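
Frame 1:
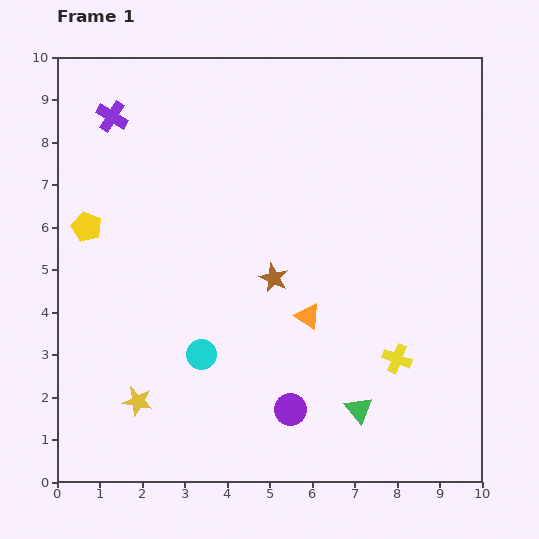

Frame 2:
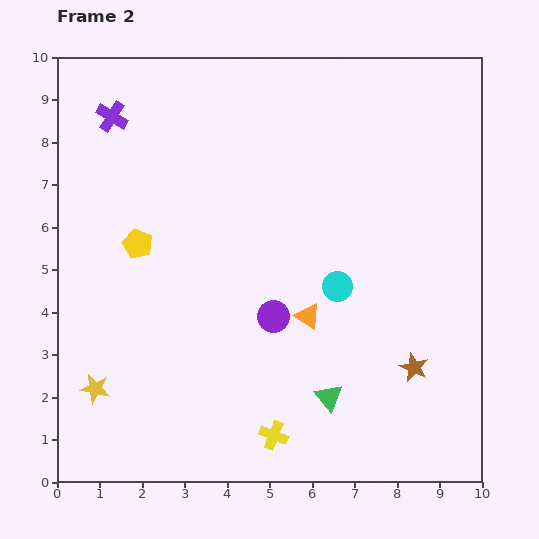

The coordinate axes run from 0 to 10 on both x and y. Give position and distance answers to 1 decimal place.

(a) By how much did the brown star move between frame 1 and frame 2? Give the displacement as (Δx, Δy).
(3.3, -2.1)

The brown star was at (5.1, 4.8) in frame 1 and (8.4, 2.7) in frame 2.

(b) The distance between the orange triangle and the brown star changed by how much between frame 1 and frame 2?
+1.6

Distance in frame 1: 1.2. Distance in frame 2: 2.8.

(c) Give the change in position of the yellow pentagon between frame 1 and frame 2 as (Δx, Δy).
(1.2, -0.4)

The yellow pentagon was at (0.7, 6.0) in frame 1 and (1.9, 5.6) in frame 2.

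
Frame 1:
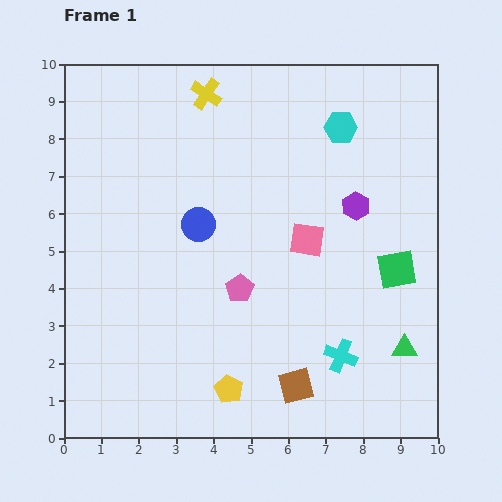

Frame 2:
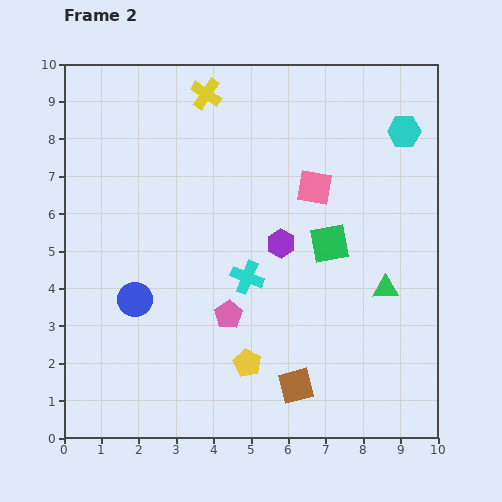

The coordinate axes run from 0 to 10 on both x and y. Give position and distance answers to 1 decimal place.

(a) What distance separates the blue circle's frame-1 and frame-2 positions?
2.6

The blue circle moved from (3.6, 5.7) to (1.9, 3.7), a distance of √(1.7² + 2.0²) ≈ 2.6.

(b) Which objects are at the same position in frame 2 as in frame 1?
the brown square, the yellow cross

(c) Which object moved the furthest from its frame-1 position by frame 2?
the cyan cross

(moved 3.3; next 2.6)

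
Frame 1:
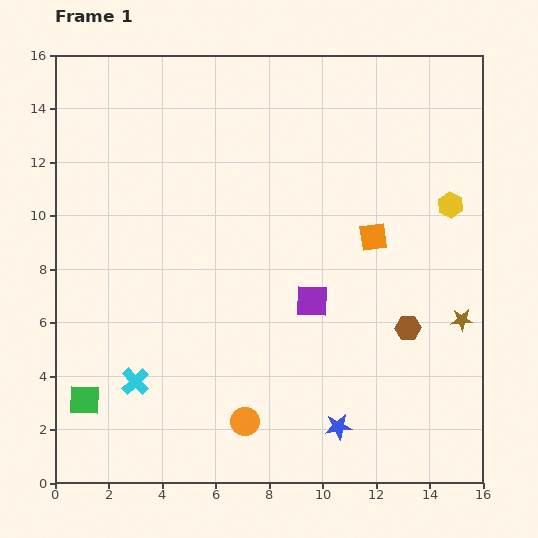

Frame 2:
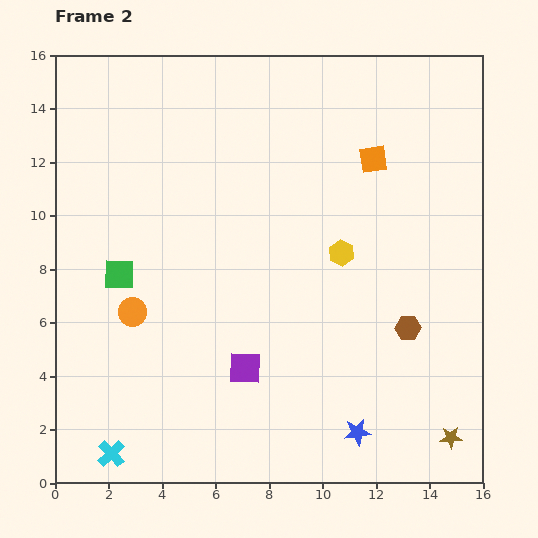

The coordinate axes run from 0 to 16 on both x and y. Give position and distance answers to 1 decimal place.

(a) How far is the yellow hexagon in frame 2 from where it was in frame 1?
4.5

The yellow hexagon moved from (14.8, 10.4) to (10.7, 8.6), a distance of √(4.1² + 1.8²) ≈ 4.5.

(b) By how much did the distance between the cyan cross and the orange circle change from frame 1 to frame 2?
+1.0

Distance in frame 1: 4.4. Distance in frame 2: 5.4.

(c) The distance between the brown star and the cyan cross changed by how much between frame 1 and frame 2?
+0.3

Distance in frame 1: 12.4. Distance in frame 2: 12.7.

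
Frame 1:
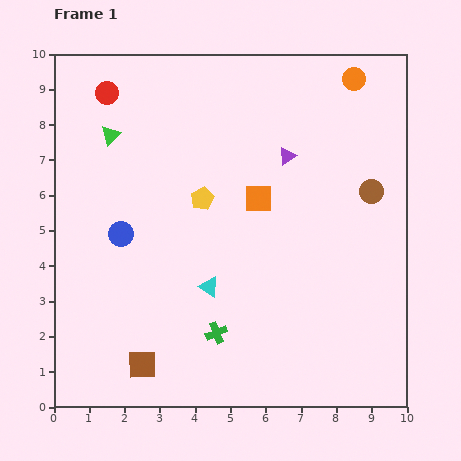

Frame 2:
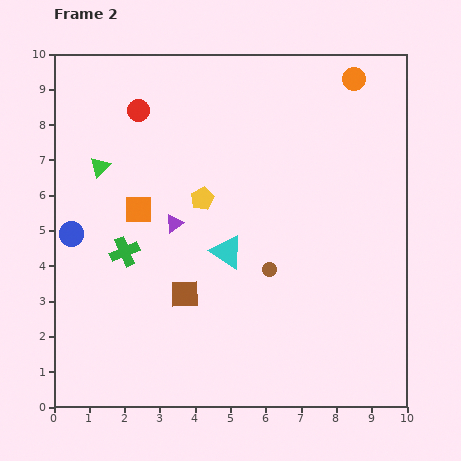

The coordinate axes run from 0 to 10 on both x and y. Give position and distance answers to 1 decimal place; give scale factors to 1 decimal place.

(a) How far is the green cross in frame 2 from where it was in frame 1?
3.5

The green cross moved from (4.6, 2.1) to (2.0, 4.4), a distance of √(2.6² + 2.3²) ≈ 3.5.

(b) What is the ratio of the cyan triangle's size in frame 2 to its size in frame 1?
1.6×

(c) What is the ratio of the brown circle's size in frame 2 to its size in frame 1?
0.6×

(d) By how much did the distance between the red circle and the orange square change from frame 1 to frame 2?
-2.4

Distance in frame 1: 5.2. Distance in frame 2: 2.8.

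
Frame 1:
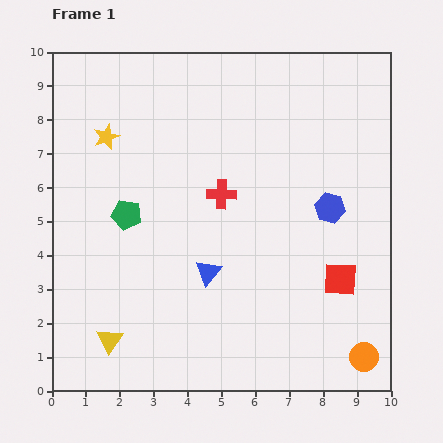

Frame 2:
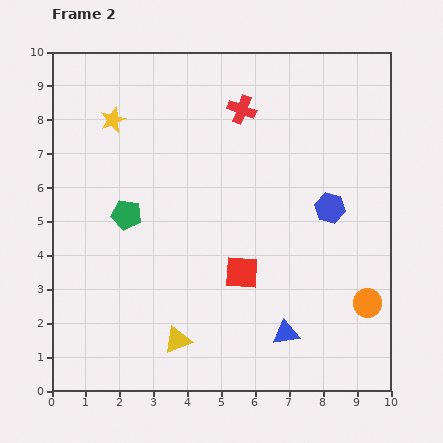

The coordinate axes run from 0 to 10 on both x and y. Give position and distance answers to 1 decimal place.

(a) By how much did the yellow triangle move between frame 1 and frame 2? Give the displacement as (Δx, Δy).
(2.0, 0.0)

The yellow triangle was at (1.7, 1.5) in frame 1 and (3.7, 1.5) in frame 2.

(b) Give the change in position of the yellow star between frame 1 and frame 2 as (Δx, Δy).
(0.2, 0.5)

The yellow star was at (1.6, 7.5) in frame 1 and (1.8, 8.0) in frame 2.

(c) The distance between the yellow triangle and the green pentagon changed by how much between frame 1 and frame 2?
+0.3

Distance in frame 1: 3.7. Distance in frame 2: 4.0.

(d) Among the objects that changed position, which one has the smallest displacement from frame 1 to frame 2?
the yellow star

(moved 0.5)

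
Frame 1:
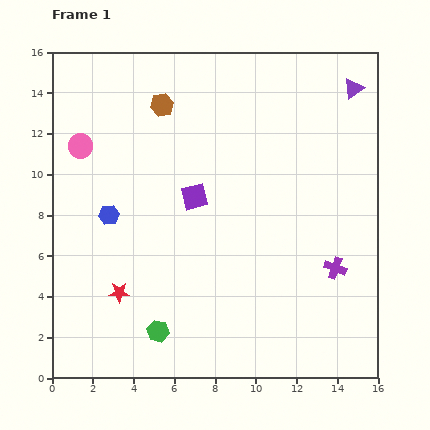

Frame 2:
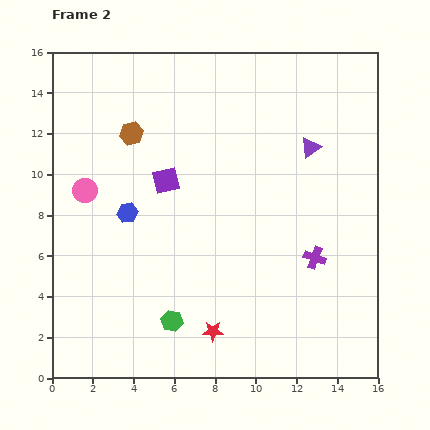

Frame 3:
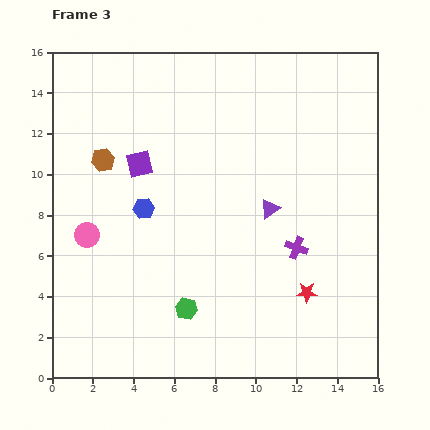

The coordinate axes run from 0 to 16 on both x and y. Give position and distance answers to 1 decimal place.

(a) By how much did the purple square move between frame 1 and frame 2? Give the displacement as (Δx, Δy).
(-1.4, 0.8)

The purple square was at (7.0, 8.9) in frame 1 and (5.6, 9.7) in frame 2.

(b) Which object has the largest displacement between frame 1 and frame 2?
the red star

(moved 5.0; next 3.6)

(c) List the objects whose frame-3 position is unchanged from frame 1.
none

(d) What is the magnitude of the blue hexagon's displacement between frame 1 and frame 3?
1.7

The blue hexagon moved from (2.8, 8.0) to (4.5, 8.3), a distance of √(1.7² + 0.3²) ≈ 1.7.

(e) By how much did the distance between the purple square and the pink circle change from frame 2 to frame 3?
+0.4

Distance in frame 2: 4.0. Distance in frame 3: 4.4.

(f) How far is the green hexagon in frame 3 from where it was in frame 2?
0.9

The green hexagon moved from (5.9, 2.8) to (6.6, 3.4), a distance of √(0.7² + 0.6²) ≈ 0.9.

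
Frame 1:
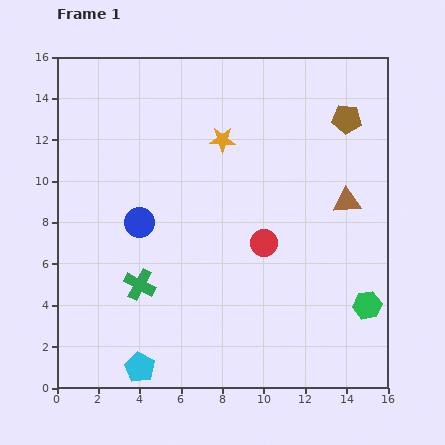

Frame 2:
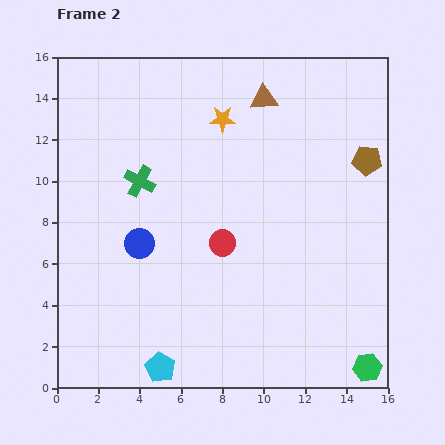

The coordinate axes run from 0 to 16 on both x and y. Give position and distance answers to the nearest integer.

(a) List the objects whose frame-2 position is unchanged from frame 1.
none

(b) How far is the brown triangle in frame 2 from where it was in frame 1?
6

The brown triangle moved from (14, 9) to (10, 14), a distance of √(4² + 5²) ≈ 6.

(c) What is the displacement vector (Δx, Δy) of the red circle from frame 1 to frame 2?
(-2, 0)

The red circle was at (10, 7) in frame 1 and (8, 7) in frame 2.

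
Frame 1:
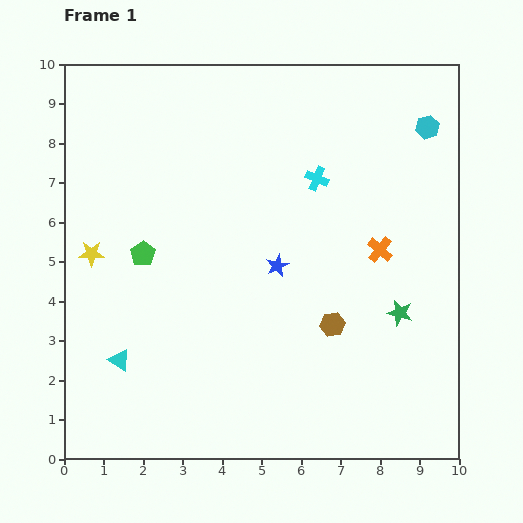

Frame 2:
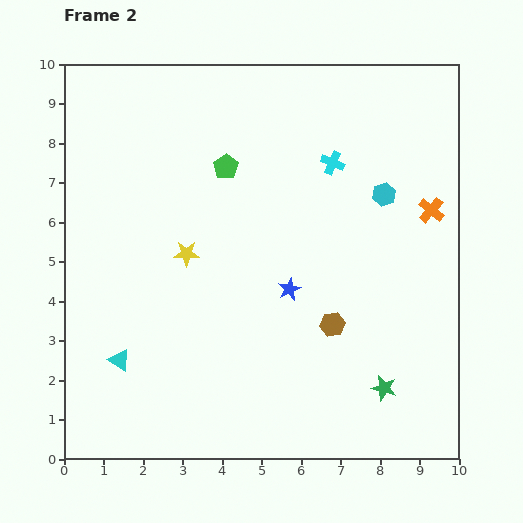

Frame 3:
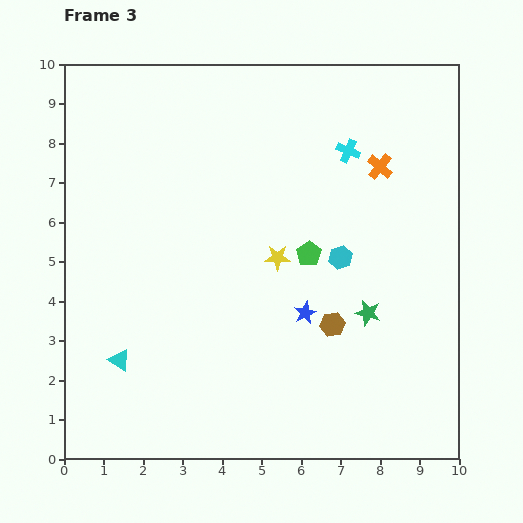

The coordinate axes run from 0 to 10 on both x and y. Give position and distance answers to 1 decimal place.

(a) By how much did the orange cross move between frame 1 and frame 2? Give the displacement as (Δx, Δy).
(1.3, 1.0)

The orange cross was at (8.0, 5.3) in frame 1 and (9.3, 6.3) in frame 2.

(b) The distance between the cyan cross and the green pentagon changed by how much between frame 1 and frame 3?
-2.0

Distance in frame 1: 4.8. Distance in frame 3: 2.8.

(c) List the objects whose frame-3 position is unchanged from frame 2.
the brown hexagon, the cyan triangle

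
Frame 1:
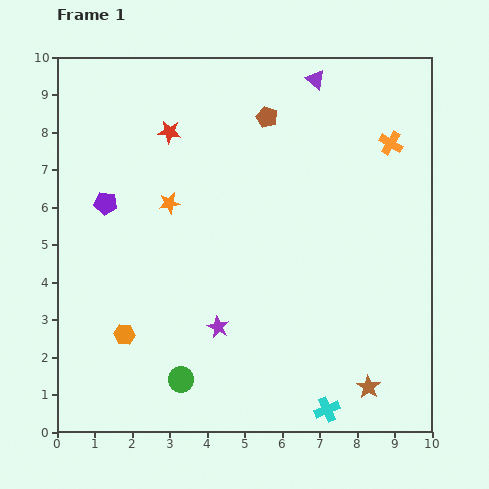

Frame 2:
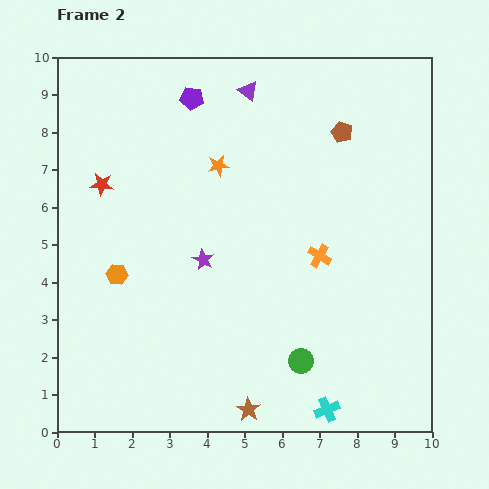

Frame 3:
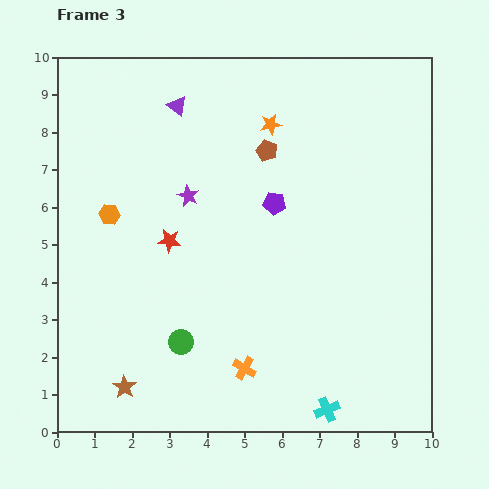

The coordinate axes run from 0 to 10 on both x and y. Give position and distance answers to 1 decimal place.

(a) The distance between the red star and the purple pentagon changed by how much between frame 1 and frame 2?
+0.8

Distance in frame 1: 2.5. Distance in frame 2: 3.3.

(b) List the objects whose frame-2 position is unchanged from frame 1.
the cyan cross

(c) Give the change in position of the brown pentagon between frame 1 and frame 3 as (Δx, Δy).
(0.0, -0.9)

The brown pentagon was at (5.6, 8.4) in frame 1 and (5.6, 7.5) in frame 3.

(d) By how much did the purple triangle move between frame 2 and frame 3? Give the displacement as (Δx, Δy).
(-1.9, -0.4)

The purple triangle was at (5.1, 9.1) in frame 2 and (3.2, 8.7) in frame 3.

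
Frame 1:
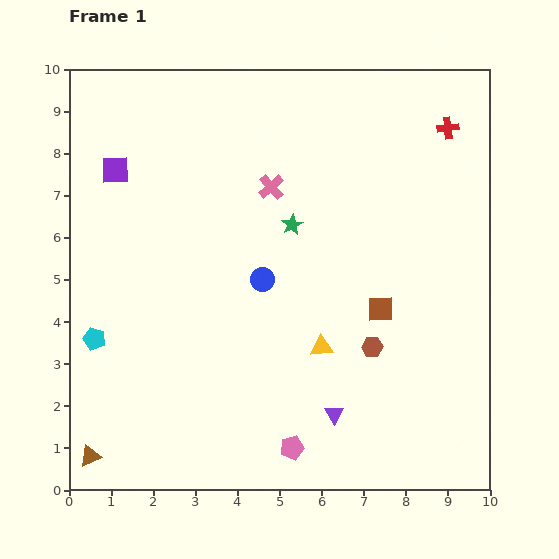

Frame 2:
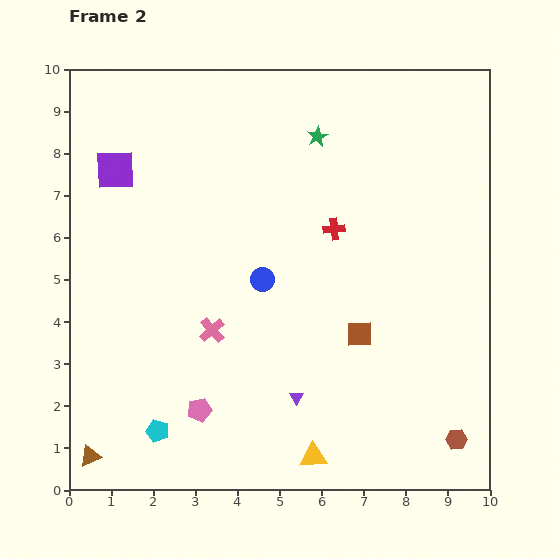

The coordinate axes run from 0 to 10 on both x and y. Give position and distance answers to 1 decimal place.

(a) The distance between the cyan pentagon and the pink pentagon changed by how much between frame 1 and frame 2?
-4.3

Distance in frame 1: 5.4. Distance in frame 2: 1.1.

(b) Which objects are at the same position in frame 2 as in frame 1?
the blue circle, the brown triangle, the purple square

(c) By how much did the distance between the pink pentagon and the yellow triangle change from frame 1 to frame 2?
+0.4

Distance in frame 1: 2.5. Distance in frame 2: 2.9.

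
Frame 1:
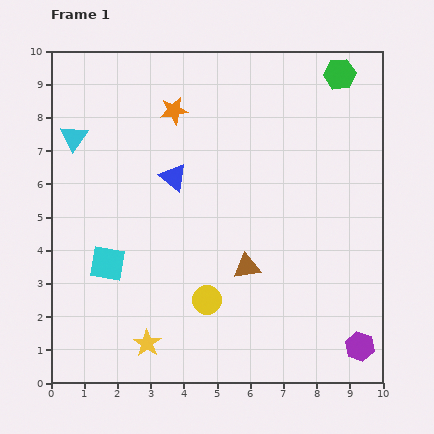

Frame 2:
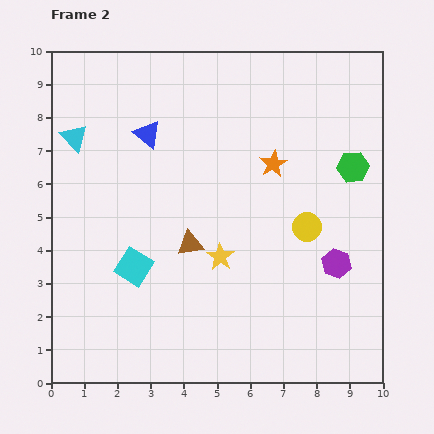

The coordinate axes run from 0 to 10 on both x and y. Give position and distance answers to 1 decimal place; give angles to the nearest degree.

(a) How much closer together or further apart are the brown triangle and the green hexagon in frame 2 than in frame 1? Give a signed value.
-1.0

Distance in frame 1: 6.4. Distance in frame 2: 5.4.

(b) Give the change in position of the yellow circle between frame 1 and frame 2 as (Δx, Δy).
(3.0, 2.2)

The yellow circle was at (4.7, 2.5) in frame 1 and (7.7, 4.7) in frame 2.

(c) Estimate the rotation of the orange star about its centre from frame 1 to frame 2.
19° counter-clockwise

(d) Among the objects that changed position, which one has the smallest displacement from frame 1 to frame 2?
the cyan square

(moved 0.8)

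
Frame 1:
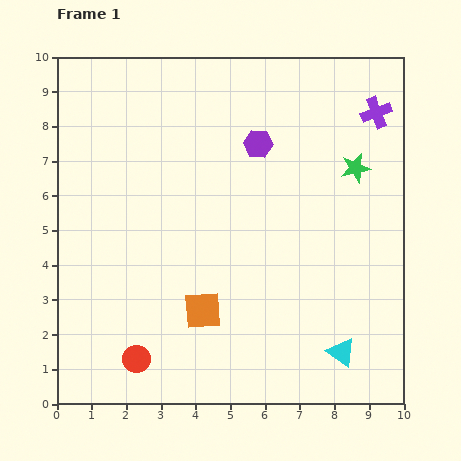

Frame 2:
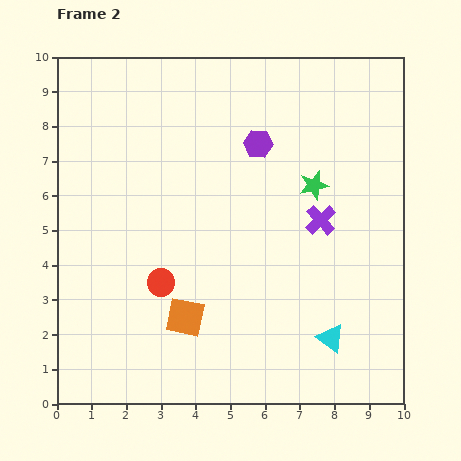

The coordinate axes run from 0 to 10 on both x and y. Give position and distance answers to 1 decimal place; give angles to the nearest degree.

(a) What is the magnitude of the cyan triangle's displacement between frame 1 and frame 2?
0.5

The cyan triangle moved from (8.2, 1.5) to (7.9, 1.9), a distance of √(0.3² + 0.4²) ≈ 0.5.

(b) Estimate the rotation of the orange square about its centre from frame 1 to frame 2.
16° clockwise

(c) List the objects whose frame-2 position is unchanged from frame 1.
the purple hexagon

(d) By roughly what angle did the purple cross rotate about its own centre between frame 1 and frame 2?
22° counter-clockwise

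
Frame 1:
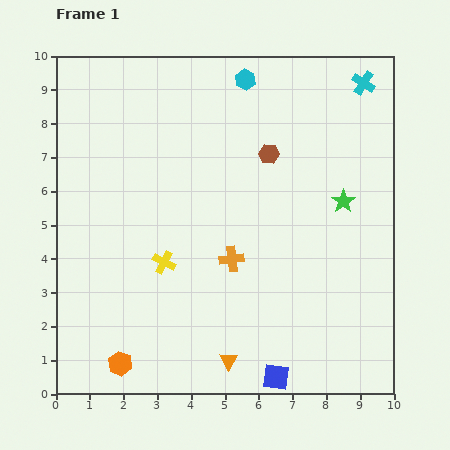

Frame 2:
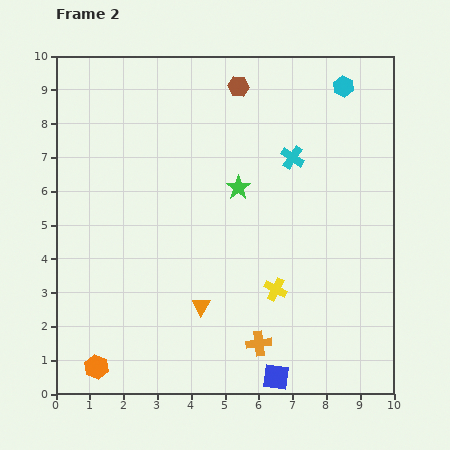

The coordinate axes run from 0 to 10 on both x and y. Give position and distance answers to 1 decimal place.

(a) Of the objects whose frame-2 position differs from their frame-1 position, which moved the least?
the orange hexagon

(moved 0.7)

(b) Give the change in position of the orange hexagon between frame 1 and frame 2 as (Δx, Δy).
(-0.7, -0.1)

The orange hexagon was at (1.9, 0.9) in frame 1 and (1.2, 0.8) in frame 2.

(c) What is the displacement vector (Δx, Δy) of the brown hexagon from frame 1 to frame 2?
(-0.9, 2.0)

The brown hexagon was at (6.3, 7.1) in frame 1 and (5.4, 9.1) in frame 2.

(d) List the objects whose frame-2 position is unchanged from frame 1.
the blue square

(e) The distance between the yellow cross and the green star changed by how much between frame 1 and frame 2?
-2.4

Distance in frame 1: 5.6. Distance in frame 2: 3.2.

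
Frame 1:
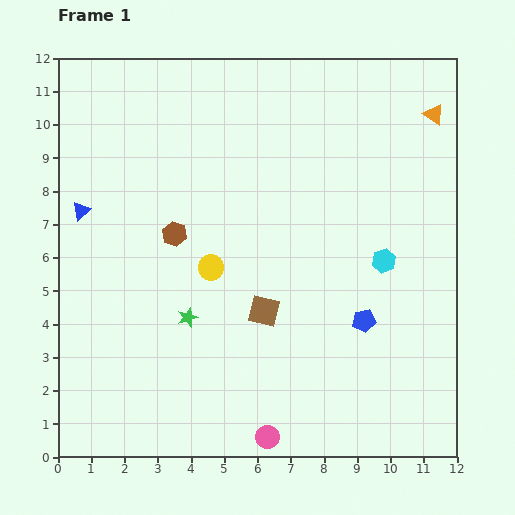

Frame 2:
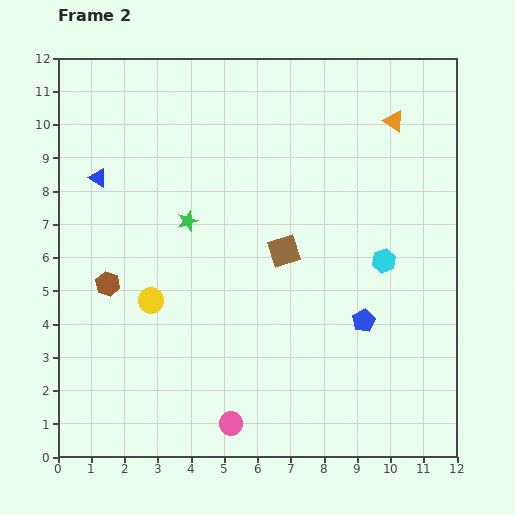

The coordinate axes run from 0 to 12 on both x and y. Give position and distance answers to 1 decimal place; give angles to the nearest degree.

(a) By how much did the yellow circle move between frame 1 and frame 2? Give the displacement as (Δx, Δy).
(-1.8, -1.0)

The yellow circle was at (4.6, 5.7) in frame 1 and (2.8, 4.7) in frame 2.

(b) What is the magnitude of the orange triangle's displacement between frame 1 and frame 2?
1.2

The orange triangle moved from (11.3, 10.3) to (10.1, 10.1), a distance of √(1.2² + 0.2²) ≈ 1.2.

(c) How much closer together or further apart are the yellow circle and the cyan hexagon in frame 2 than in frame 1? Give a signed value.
+1.9

Distance in frame 1: 5.2. Distance in frame 2: 7.1.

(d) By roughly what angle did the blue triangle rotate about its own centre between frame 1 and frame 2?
48° counter-clockwise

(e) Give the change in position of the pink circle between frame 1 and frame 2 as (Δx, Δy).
(-1.1, 0.4)

The pink circle was at (6.3, 0.6) in frame 1 and (5.2, 1.0) in frame 2.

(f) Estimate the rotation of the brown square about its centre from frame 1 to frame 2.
32° counter-clockwise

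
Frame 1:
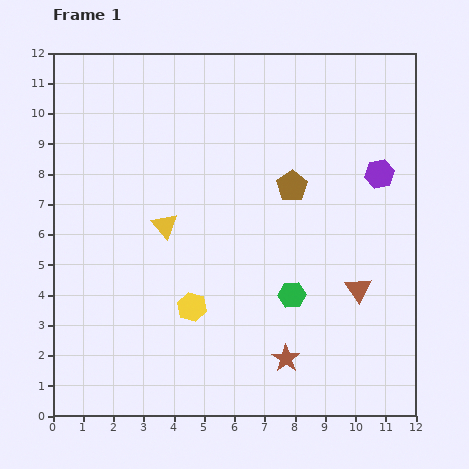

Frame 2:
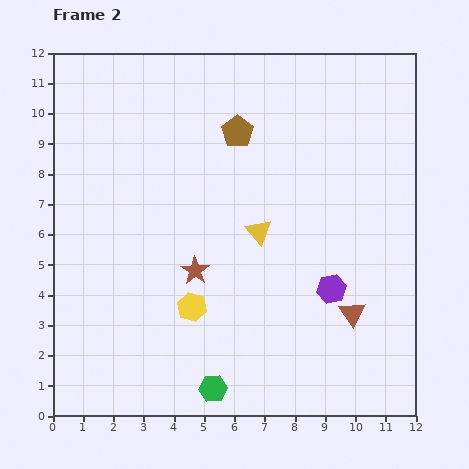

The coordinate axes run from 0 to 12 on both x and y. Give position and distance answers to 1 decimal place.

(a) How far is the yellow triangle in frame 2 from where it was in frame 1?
3.1

The yellow triangle moved from (3.7, 6.3) to (6.8, 6.1), a distance of √(3.1² + 0.2²) ≈ 3.1.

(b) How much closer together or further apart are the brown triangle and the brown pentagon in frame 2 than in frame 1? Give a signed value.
+3.1

Distance in frame 1: 4.0. Distance in frame 2: 7.1.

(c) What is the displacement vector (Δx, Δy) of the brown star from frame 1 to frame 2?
(-3.0, 2.9)

The brown star was at (7.7, 1.9) in frame 1 and (4.7, 4.8) in frame 2.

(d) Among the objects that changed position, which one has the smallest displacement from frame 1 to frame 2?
the brown triangle

(moved 0.8)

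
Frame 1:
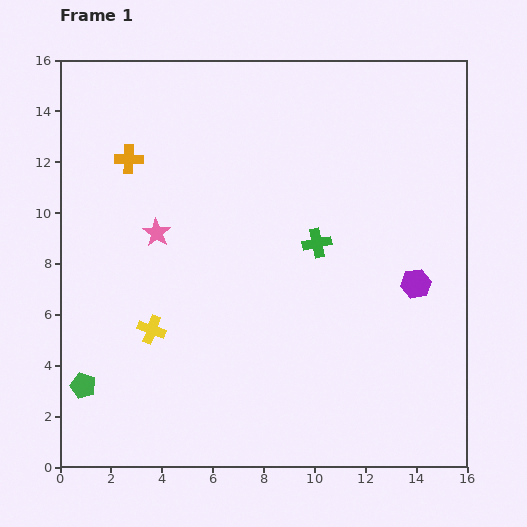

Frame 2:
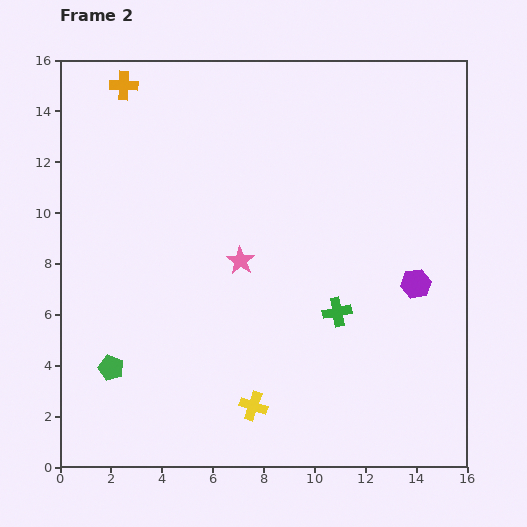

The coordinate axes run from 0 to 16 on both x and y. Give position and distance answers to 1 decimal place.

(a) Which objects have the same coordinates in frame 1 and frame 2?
the purple hexagon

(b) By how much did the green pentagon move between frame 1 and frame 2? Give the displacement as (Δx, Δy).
(1.1, 0.7)

The green pentagon was at (0.9, 3.2) in frame 1 and (2.0, 3.9) in frame 2.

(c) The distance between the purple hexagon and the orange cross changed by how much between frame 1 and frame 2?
+1.6

Distance in frame 1: 12.3. Distance in frame 2: 13.9.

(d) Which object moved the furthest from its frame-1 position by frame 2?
the yellow cross

(moved 5.0; next 3.5)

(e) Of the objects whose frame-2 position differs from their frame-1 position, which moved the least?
the green pentagon

(moved 1.3)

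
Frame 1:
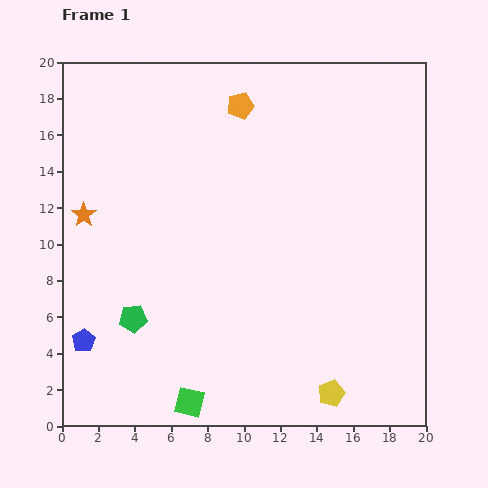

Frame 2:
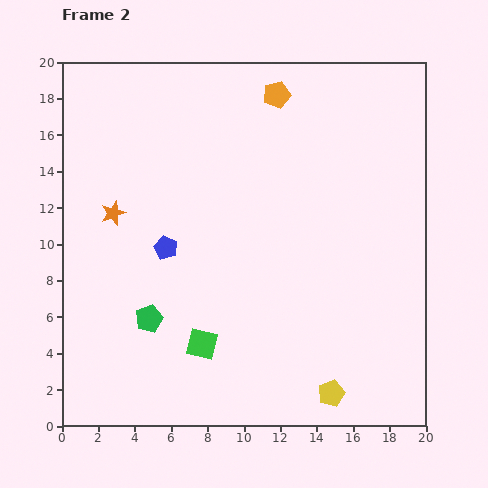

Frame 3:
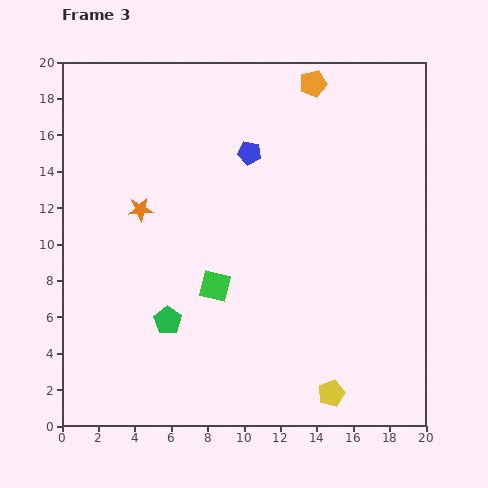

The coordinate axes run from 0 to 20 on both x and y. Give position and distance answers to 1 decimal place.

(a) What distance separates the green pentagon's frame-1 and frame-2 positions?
0.9

The green pentagon moved from (3.9, 5.9) to (4.8, 5.9), a distance of √(0.9² + 0.0²) ≈ 0.9.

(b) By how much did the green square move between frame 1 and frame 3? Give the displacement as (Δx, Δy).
(1.4, 6.4)

The green square was at (7.0, 1.3) in frame 1 and (8.4, 7.7) in frame 3.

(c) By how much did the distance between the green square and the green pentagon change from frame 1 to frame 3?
-2.3

Distance in frame 1: 5.5. Distance in frame 3: 3.2.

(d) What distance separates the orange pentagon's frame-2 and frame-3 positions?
2.1

The orange pentagon moved from (11.8, 18.2) to (13.8, 18.8), a distance of √(2.0² + 0.6²) ≈ 2.1.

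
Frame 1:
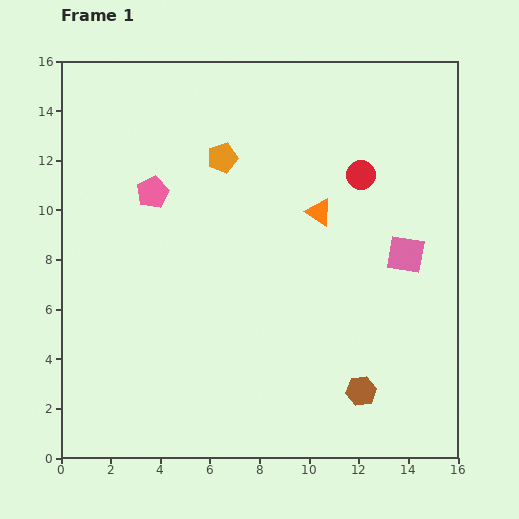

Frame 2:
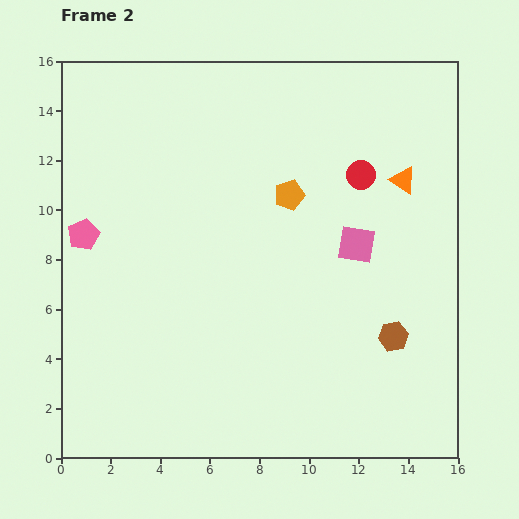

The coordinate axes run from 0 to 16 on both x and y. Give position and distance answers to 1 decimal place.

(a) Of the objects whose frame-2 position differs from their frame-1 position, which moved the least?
the pink square

(moved 2.0)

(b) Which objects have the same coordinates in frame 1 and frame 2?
the red circle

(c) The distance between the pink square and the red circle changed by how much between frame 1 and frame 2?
-0.9

Distance in frame 1: 3.7. Distance in frame 2: 2.8.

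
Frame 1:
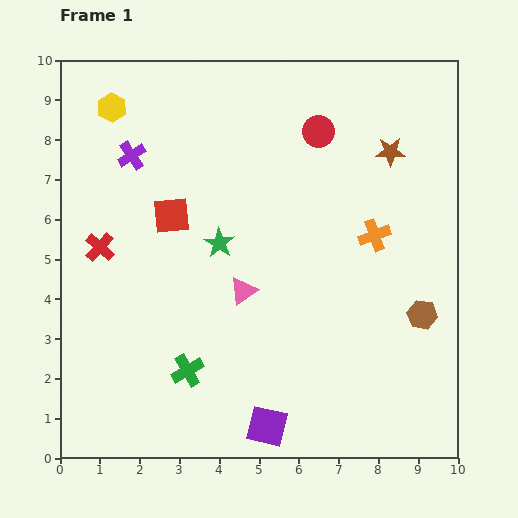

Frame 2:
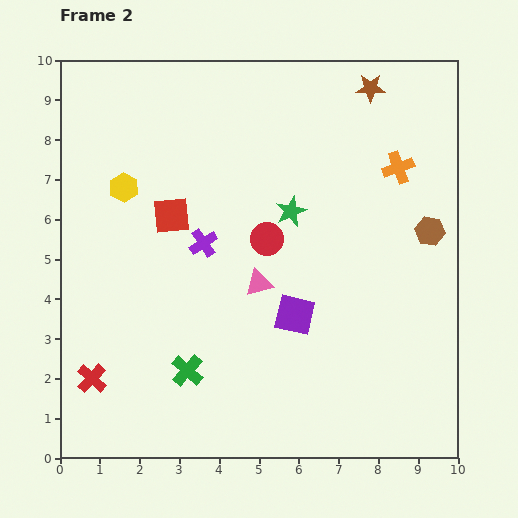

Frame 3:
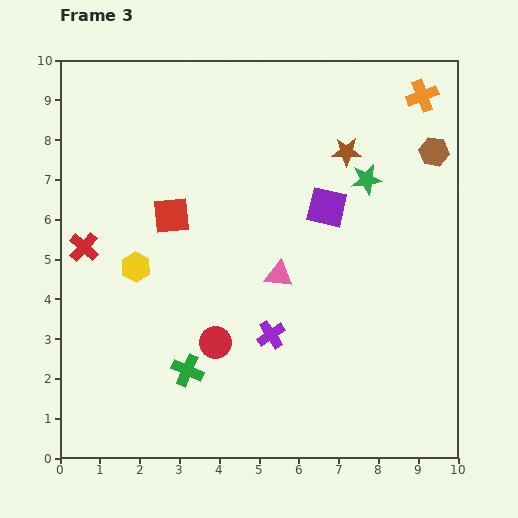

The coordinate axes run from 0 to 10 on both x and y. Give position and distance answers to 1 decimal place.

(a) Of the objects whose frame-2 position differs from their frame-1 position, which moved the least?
the pink triangle

(moved 0.4)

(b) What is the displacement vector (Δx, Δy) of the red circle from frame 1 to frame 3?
(-2.6, -5.3)

The red circle was at (6.5, 8.2) in frame 1 and (3.9, 2.9) in frame 3.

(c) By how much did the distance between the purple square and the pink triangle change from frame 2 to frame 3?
+0.9

Distance in frame 2: 1.2. Distance in frame 3: 2.1.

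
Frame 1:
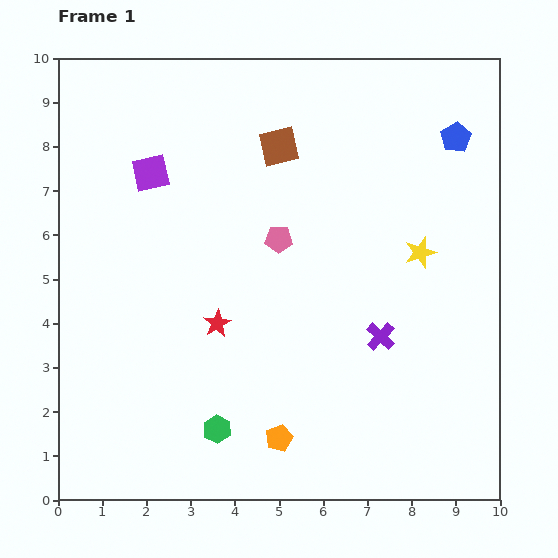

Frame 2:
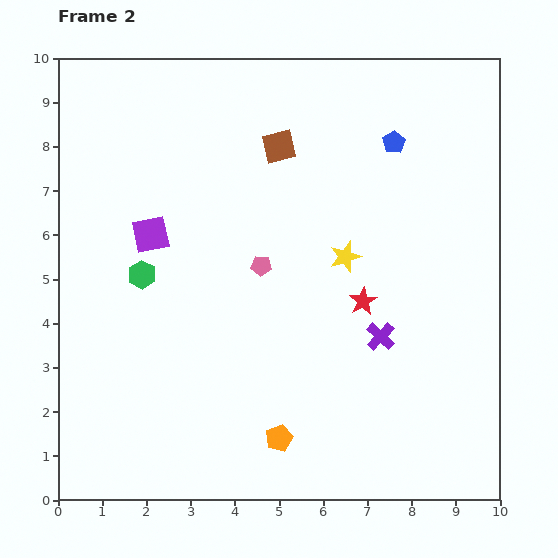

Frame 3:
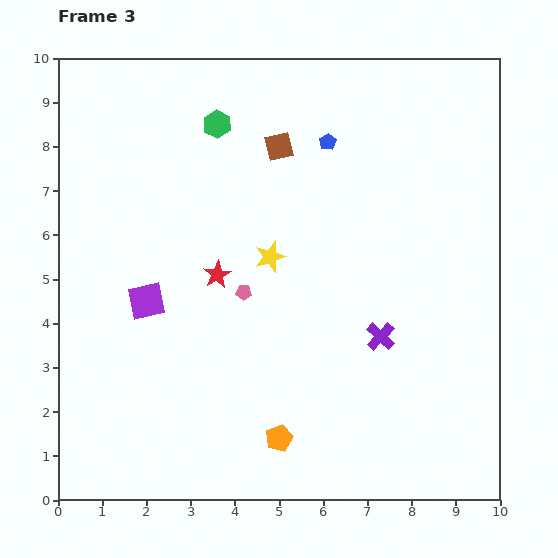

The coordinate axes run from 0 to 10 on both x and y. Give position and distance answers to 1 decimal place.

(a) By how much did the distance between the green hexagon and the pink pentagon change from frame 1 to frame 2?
-1.8

Distance in frame 1: 4.5. Distance in frame 2: 2.7.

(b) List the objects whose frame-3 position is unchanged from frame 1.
the purple cross, the brown square, the orange pentagon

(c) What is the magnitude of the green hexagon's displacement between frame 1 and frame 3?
6.9

The green hexagon moved from (3.6, 1.6) to (3.6, 8.5), a distance of √(0.0² + 6.9²) ≈ 6.9.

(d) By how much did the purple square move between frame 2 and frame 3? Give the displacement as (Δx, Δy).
(-0.1, -1.5)

The purple square was at (2.1, 6.0) in frame 2 and (2.0, 4.5) in frame 3.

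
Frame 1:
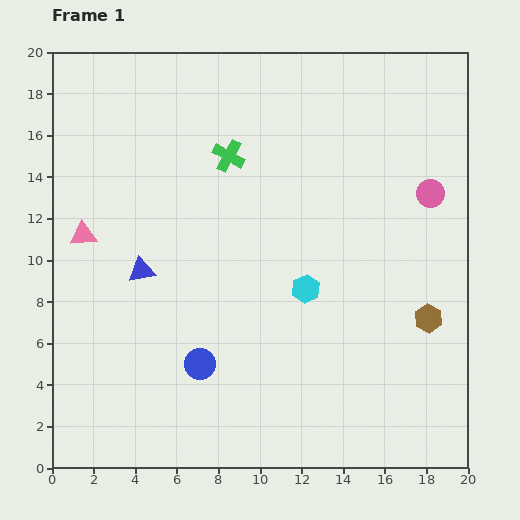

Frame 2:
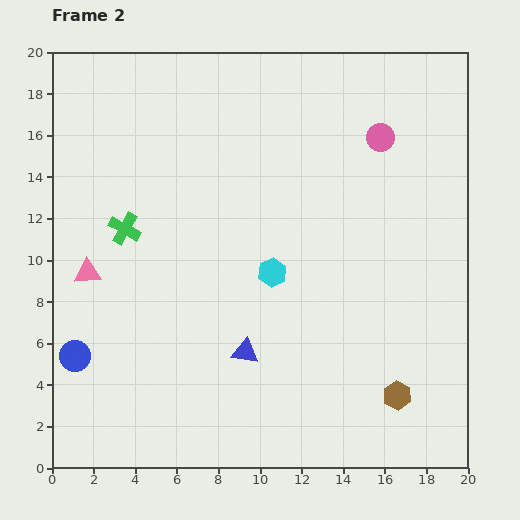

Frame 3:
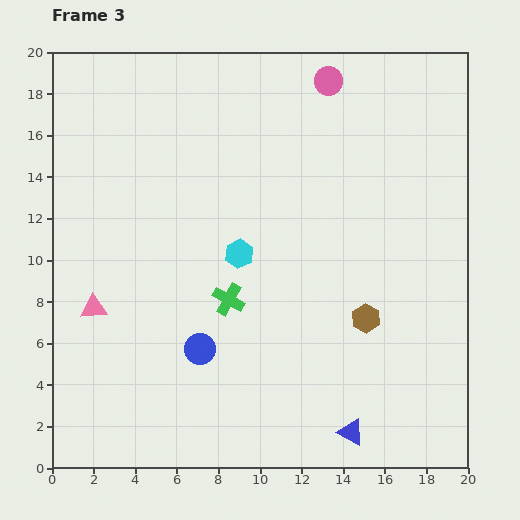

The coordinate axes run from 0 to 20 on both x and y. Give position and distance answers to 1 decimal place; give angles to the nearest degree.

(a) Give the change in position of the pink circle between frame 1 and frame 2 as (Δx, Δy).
(-2.4, 2.7)

The pink circle was at (18.2, 13.2) in frame 1 and (15.8, 15.9) in frame 2.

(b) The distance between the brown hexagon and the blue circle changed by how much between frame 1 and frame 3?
-3.1

Distance in frame 1: 11.2. Distance in frame 3: 8.1.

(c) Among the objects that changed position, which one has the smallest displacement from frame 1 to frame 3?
the blue circle

(moved 0.7)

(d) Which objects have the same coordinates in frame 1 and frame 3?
none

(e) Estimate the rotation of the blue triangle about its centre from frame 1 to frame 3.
39° clockwise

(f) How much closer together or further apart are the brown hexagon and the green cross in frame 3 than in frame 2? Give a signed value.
-8.6

Distance in frame 2: 15.3. Distance in frame 3: 6.7.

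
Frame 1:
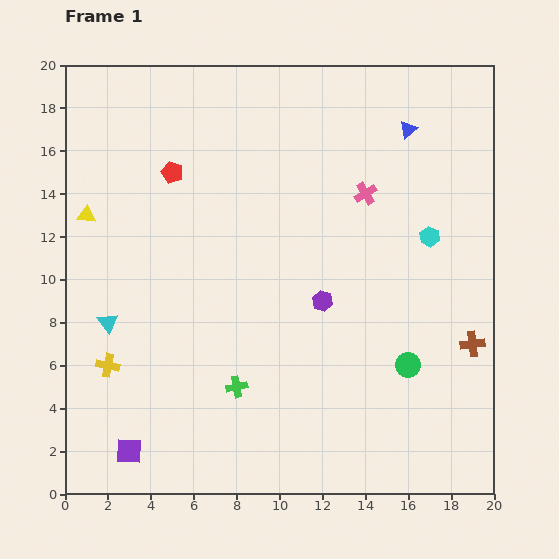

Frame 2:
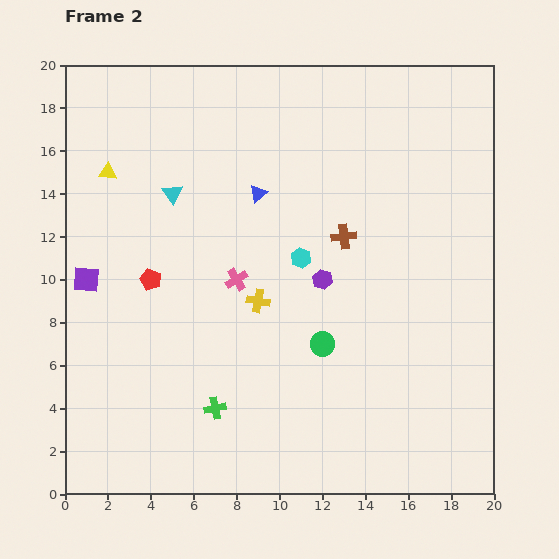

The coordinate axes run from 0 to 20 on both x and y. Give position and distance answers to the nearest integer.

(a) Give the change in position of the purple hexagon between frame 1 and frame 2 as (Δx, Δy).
(0, 1)

The purple hexagon was at (12, 9) in frame 1 and (12, 10) in frame 2.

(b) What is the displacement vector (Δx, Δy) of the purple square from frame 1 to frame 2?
(-2, 8)

The purple square was at (3, 2) in frame 1 and (1, 10) in frame 2.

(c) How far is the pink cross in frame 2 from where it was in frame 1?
7

The pink cross moved from (14, 14) to (8, 10), a distance of √(6² + 4²) ≈ 7.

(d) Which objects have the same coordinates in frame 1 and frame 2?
none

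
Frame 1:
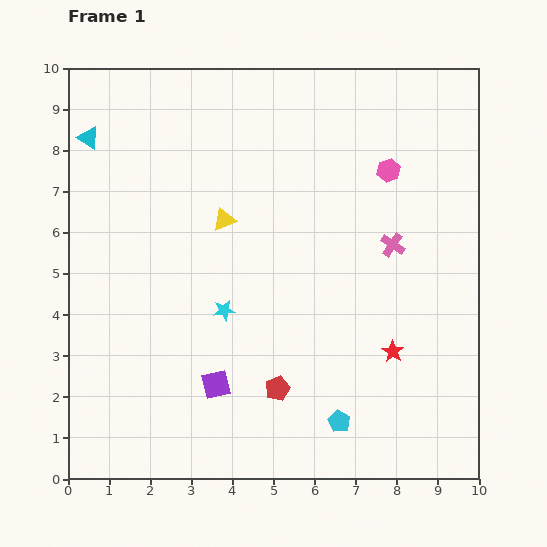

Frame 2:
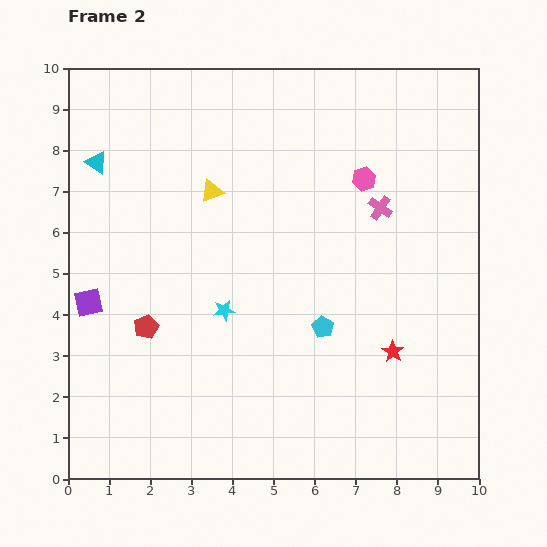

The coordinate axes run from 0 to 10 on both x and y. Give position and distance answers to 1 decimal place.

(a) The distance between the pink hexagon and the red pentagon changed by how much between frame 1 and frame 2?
+0.5

Distance in frame 1: 5.9. Distance in frame 2: 6.4.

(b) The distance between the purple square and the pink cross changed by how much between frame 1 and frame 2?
+2.0

Distance in frame 1: 5.5. Distance in frame 2: 7.5.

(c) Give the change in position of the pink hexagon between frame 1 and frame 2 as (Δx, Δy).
(-0.6, -0.2)

The pink hexagon was at (7.8, 7.5) in frame 1 and (7.2, 7.3) in frame 2.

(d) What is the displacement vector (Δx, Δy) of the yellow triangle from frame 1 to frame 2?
(-0.3, 0.7)

The yellow triangle was at (3.8, 6.3) in frame 1 and (3.5, 7.0) in frame 2.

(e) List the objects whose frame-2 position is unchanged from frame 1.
the red star, the cyan star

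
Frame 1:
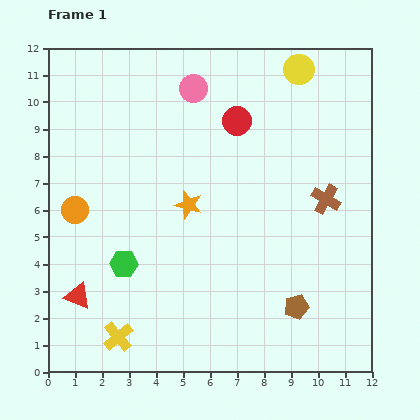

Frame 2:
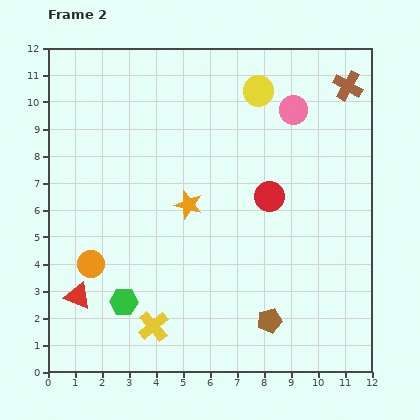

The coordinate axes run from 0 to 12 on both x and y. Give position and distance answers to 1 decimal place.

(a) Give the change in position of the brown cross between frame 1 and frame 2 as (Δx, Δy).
(0.8, 4.2)

The brown cross was at (10.3, 6.4) in frame 1 and (11.1, 10.6) in frame 2.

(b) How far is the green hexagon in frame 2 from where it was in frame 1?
1.4

The green hexagon moved from (2.8, 4.0) to (2.8, 2.6), a distance of √(0.0² + 1.4²) ≈ 1.4.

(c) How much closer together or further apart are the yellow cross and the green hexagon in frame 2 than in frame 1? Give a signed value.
-1.3

Distance in frame 1: 2.7. Distance in frame 2: 1.4.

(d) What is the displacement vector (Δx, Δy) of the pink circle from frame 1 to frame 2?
(3.7, -0.8)

The pink circle was at (5.4, 10.5) in frame 1 and (9.1, 9.7) in frame 2.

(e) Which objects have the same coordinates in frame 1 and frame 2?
the red triangle, the orange star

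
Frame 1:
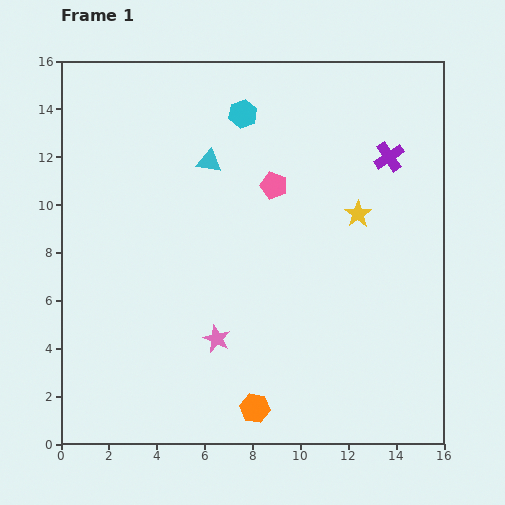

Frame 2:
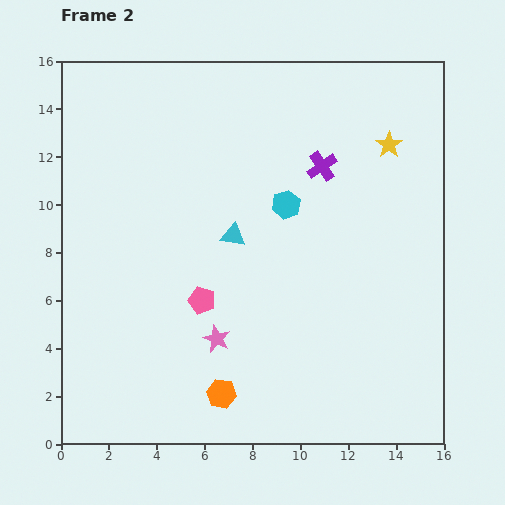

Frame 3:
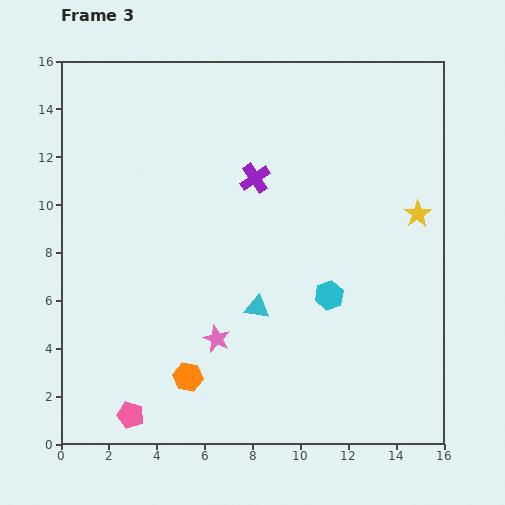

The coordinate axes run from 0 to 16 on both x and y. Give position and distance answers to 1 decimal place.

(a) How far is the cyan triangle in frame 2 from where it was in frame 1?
3.3

The cyan triangle moved from (6.2, 11.8) to (7.2, 8.7), a distance of √(1.0² + 3.1²) ≈ 3.3.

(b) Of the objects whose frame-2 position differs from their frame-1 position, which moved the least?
the orange hexagon

(moved 1.5)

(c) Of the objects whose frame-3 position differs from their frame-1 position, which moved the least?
the yellow star

(moved 2.5)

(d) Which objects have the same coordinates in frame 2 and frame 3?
the pink star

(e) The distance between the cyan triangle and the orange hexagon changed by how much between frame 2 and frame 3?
-2.5

Distance in frame 2: 6.6. Distance in frame 3: 4.1.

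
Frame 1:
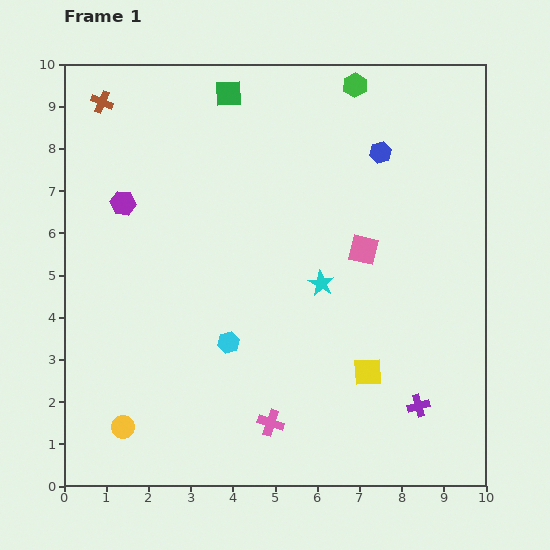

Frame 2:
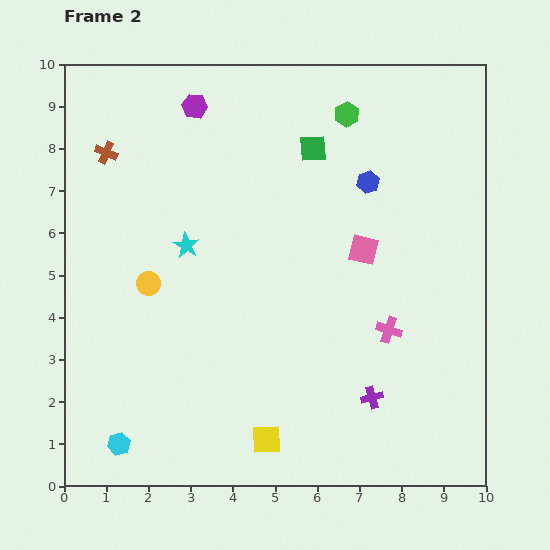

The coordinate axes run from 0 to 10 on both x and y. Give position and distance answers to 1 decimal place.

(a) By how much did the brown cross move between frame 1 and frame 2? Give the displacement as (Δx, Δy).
(0.1, -1.2)

The brown cross was at (0.9, 9.1) in frame 1 and (1.0, 7.9) in frame 2.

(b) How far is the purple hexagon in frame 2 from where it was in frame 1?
2.9

The purple hexagon moved from (1.4, 6.7) to (3.1, 9.0), a distance of √(1.7² + 2.3²) ≈ 2.9.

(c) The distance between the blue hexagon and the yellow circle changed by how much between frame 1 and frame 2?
-3.2

Distance in frame 1: 8.9. Distance in frame 2: 5.7.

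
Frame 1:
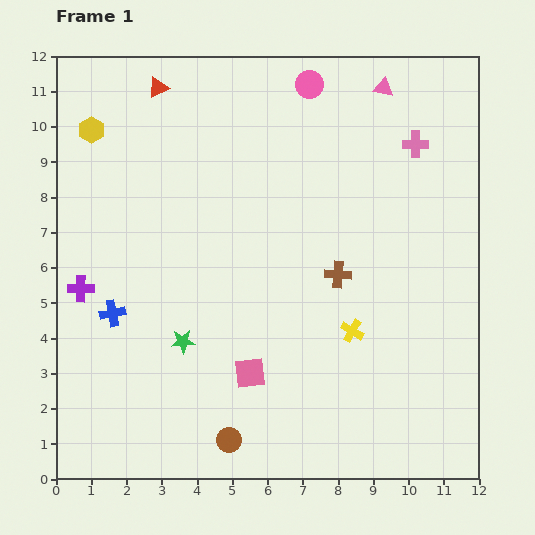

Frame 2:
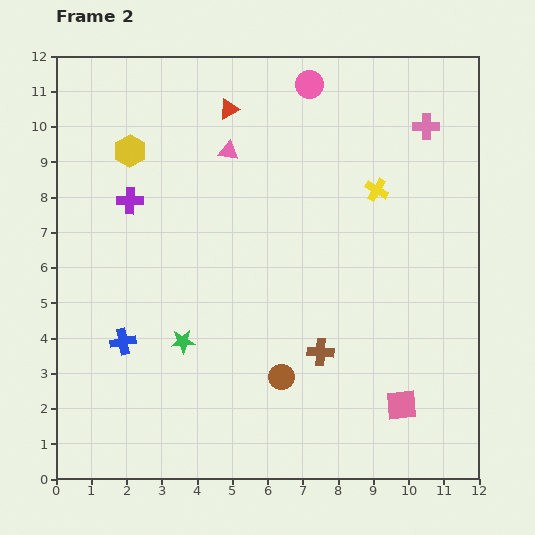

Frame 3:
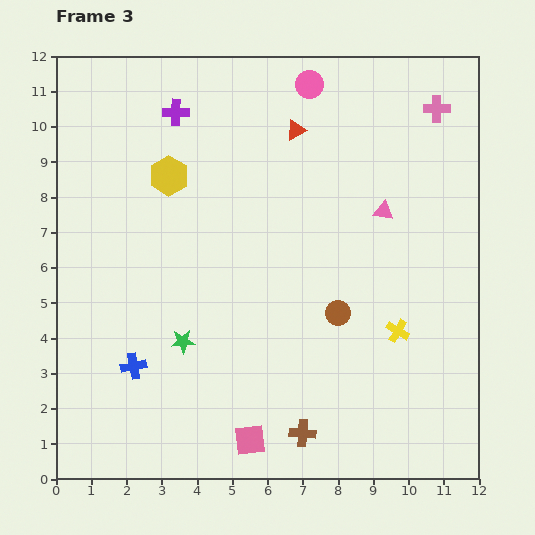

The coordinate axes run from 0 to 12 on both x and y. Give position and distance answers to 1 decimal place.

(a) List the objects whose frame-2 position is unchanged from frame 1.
the green star, the pink circle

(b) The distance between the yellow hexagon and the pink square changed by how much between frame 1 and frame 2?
+2.3

Distance in frame 1: 8.2. Distance in frame 2: 10.5.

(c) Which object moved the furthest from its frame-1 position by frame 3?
the purple cross

(moved 5.7; next 4.8)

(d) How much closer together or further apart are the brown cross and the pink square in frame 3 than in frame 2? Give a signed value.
-1.2

Distance in frame 2: 2.7. Distance in frame 3: 1.5.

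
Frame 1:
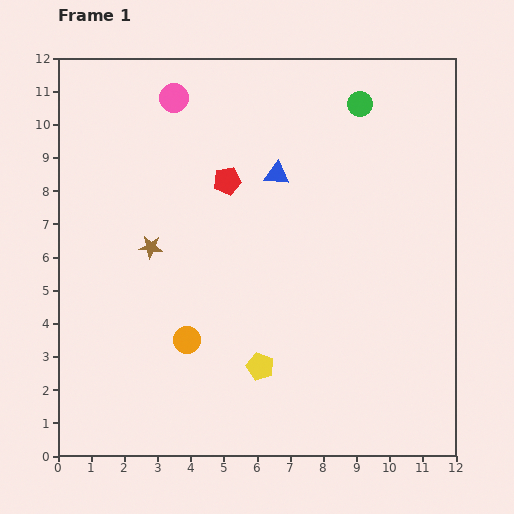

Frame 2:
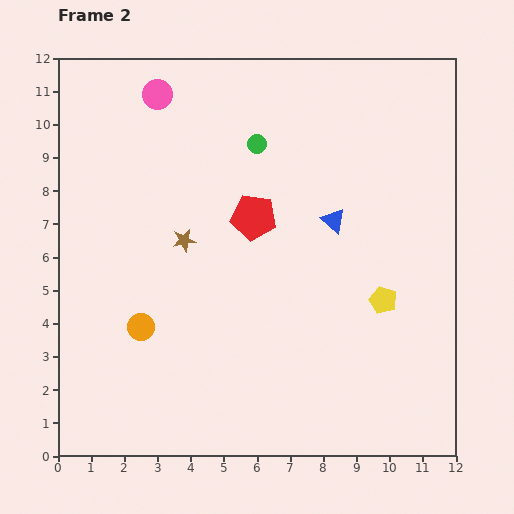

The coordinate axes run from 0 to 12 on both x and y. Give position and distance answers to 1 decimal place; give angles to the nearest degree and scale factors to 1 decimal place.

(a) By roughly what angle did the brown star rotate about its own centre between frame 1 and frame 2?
15° counter-clockwise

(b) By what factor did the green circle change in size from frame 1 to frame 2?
0.8×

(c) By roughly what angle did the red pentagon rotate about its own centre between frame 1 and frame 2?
19° clockwise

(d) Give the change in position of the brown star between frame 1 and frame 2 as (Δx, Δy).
(1.0, 0.2)

The brown star was at (2.8, 6.3) in frame 1 and (3.8, 6.5) in frame 2.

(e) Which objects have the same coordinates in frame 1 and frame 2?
none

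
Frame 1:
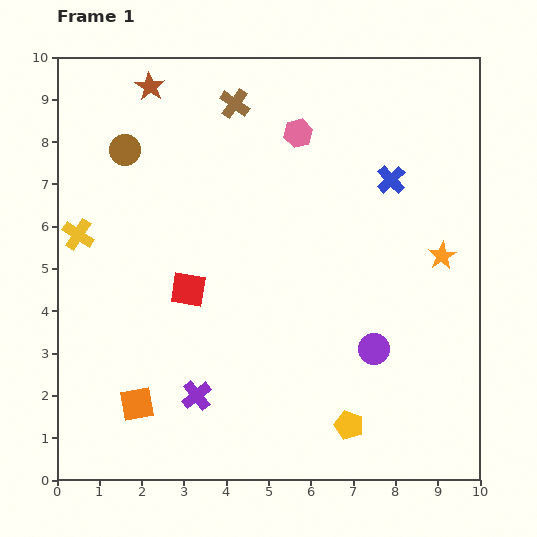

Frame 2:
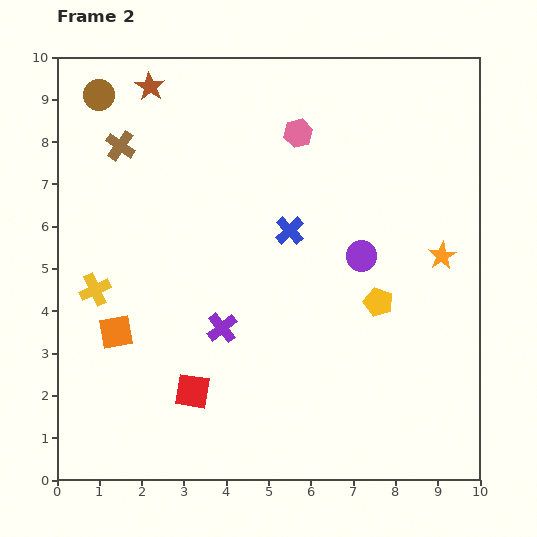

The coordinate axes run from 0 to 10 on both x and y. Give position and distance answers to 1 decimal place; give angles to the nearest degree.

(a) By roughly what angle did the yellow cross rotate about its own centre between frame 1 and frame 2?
32° clockwise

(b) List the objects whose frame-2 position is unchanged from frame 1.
the pink hexagon, the orange star, the brown star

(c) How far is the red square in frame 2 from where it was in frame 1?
2.4

The red square moved from (3.1, 4.5) to (3.2, 2.1), a distance of √(0.1² + 2.4²) ≈ 2.4.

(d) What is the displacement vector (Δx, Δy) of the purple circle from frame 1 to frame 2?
(-0.3, 2.2)

The purple circle was at (7.5, 3.1) in frame 1 and (7.2, 5.3) in frame 2.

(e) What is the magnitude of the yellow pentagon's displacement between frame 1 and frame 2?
3.0

The yellow pentagon moved from (6.9, 1.3) to (7.6, 4.2), a distance of √(0.7² + 2.9²) ≈ 3.0.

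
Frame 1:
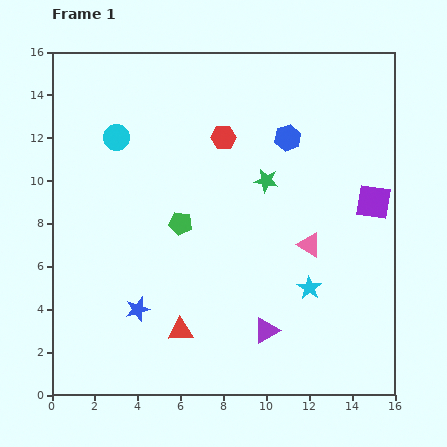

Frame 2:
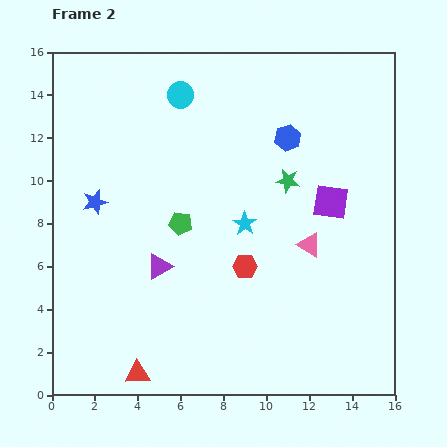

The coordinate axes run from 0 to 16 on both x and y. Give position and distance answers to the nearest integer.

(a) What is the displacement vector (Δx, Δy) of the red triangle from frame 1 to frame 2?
(-2, -2)

The red triangle was at (6, 3) in frame 1 and (4, 1) in frame 2.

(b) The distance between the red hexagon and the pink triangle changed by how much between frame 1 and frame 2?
-3

Distance in frame 1: 6. Distance in frame 2: 3.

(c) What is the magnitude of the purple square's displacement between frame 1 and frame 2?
2

The purple square moved from (15, 9) to (13, 9), a distance of √(2² + 0²) ≈ 2.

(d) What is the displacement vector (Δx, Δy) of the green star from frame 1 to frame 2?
(1, 0)

The green star was at (10, 10) in frame 1 and (11, 10) in frame 2.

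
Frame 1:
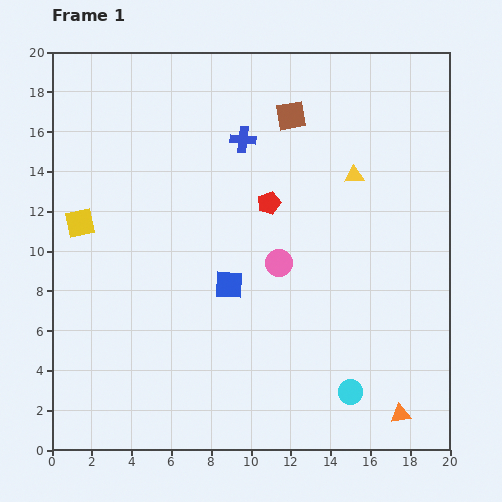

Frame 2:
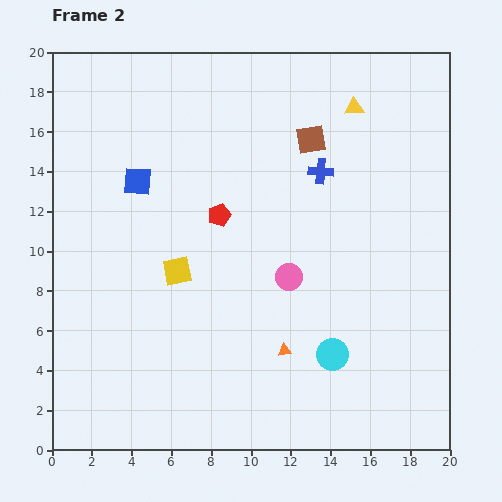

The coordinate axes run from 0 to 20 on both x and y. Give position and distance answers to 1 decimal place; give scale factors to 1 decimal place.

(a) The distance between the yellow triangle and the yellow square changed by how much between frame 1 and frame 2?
-1.9

Distance in frame 1: 14.0. Distance in frame 2: 12.1.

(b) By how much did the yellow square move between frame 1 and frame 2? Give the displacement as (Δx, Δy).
(4.9, -2.4)

The yellow square was at (1.4, 11.4) in frame 1 and (6.3, 9.0) in frame 2.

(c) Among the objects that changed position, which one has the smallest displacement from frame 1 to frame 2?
the pink circle

(moved 0.9)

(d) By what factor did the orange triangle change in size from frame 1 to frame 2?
0.7×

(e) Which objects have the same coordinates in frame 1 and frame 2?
none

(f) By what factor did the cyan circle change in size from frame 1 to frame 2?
1.3×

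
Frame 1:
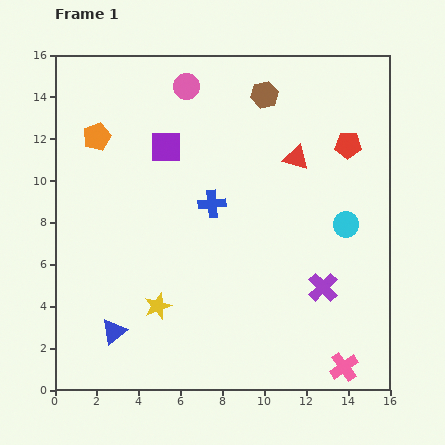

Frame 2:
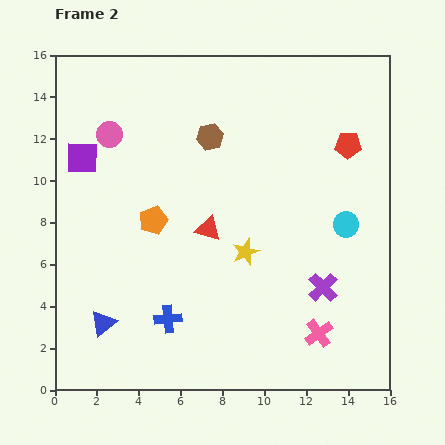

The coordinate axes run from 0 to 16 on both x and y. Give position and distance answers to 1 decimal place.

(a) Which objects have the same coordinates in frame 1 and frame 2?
the purple cross, the red pentagon, the cyan circle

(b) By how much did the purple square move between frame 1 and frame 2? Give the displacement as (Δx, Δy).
(-4.0, -0.5)

The purple square was at (5.3, 11.6) in frame 1 and (1.3, 11.1) in frame 2.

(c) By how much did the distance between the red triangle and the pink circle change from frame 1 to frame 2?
+0.3

Distance in frame 1: 6.2. Distance in frame 2: 6.5.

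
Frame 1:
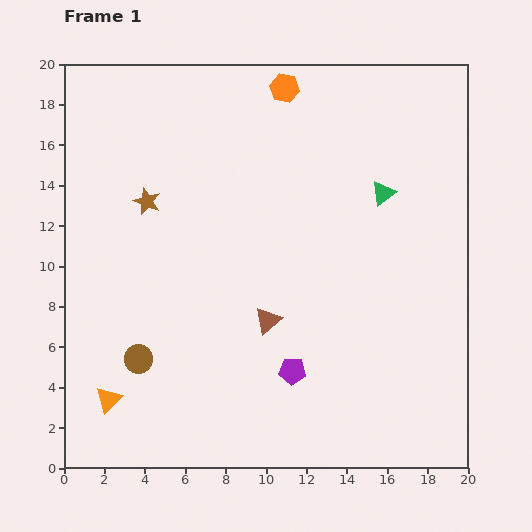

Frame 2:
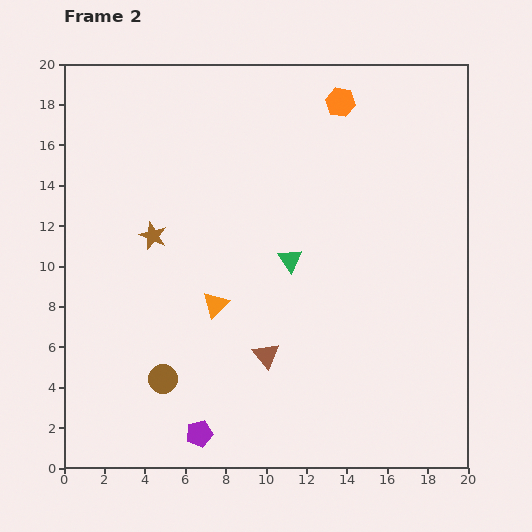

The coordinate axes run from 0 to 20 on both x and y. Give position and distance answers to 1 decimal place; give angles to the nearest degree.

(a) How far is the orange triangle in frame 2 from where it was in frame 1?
7.1

The orange triangle moved from (2.2, 3.4) to (7.5, 8.1), a distance of √(5.3² + 4.7²) ≈ 7.1.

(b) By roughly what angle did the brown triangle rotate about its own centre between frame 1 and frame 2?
27° counter-clockwise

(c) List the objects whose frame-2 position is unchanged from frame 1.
none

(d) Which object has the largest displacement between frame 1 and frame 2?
the orange triangle

(moved 7.1; next 5.7)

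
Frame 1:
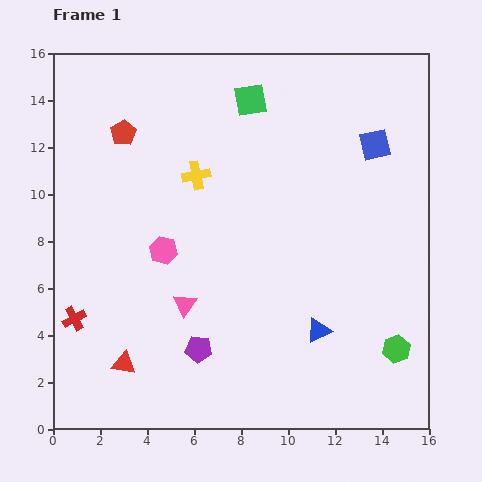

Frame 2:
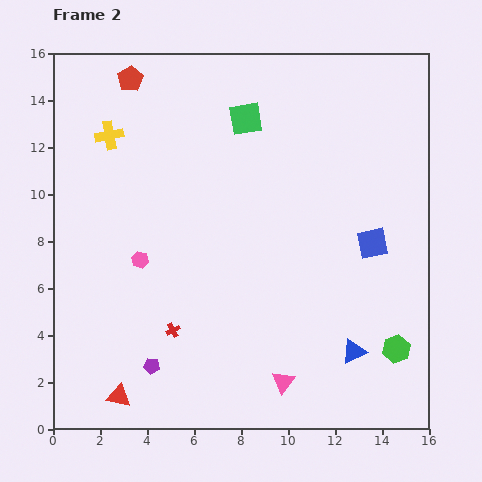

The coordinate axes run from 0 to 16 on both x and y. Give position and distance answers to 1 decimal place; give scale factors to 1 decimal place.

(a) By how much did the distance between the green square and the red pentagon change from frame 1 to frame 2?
-0.4

Distance in frame 1: 5.6. Distance in frame 2: 5.2.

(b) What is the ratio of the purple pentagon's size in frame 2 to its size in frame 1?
0.6×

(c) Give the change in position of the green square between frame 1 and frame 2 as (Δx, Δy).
(-0.2, -0.8)

The green square was at (8.4, 14.0) in frame 1 and (8.2, 13.2) in frame 2.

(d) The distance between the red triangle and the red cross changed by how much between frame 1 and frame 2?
+0.8

Distance in frame 1: 2.8. Distance in frame 2: 3.6.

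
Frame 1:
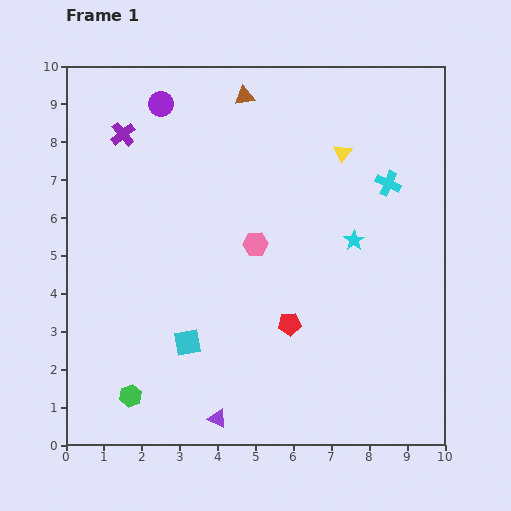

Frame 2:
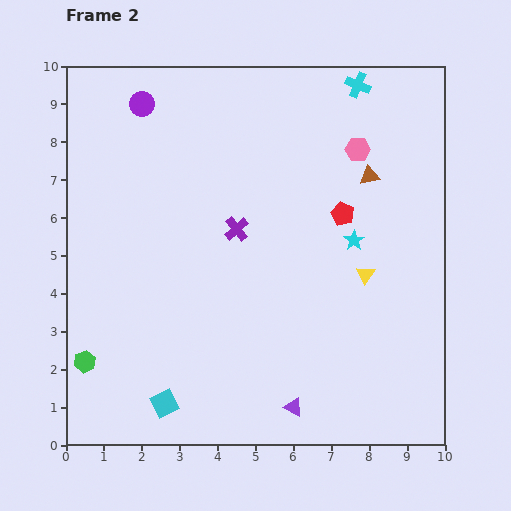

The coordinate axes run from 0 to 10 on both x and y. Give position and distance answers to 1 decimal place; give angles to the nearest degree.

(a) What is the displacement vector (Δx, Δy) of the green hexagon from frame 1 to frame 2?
(-1.2, 0.9)

The green hexagon was at (1.7, 1.3) in frame 1 and (0.5, 2.2) in frame 2.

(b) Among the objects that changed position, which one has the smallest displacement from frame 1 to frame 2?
the purple circle

(moved 0.5)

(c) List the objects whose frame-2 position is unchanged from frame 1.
the cyan star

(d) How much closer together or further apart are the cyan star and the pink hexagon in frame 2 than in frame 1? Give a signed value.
-0.2

Distance in frame 1: 2.6. Distance in frame 2: 2.4.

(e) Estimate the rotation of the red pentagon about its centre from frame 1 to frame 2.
31° clockwise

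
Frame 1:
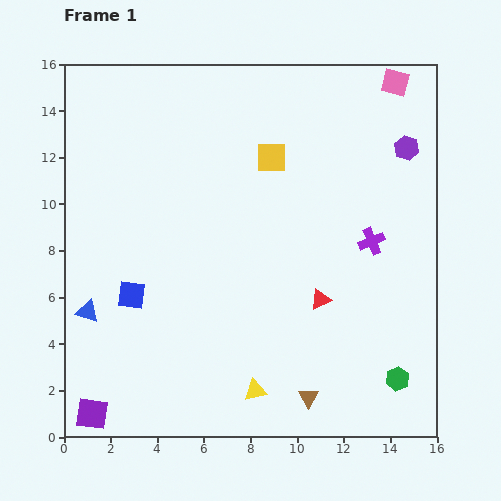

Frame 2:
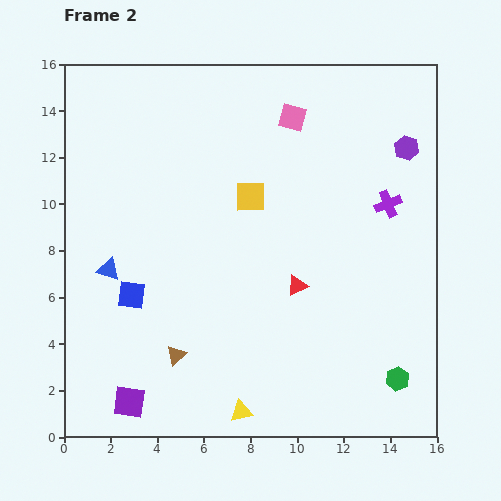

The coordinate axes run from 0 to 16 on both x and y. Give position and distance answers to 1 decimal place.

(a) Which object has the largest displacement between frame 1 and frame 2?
the brown triangle

(moved 6.0; next 4.6)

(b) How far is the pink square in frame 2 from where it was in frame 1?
4.6

The pink square moved from (14.2, 15.2) to (9.8, 13.7), a distance of √(4.4² + 1.5²) ≈ 4.6.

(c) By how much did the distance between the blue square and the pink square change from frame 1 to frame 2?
-4.2

Distance in frame 1: 14.5. Distance in frame 2: 10.3.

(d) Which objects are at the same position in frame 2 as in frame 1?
the blue square, the green hexagon, the purple hexagon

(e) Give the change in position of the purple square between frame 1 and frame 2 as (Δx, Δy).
(1.6, 0.5)

The purple square was at (1.2, 1.0) in frame 1 and (2.8, 1.5) in frame 2.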